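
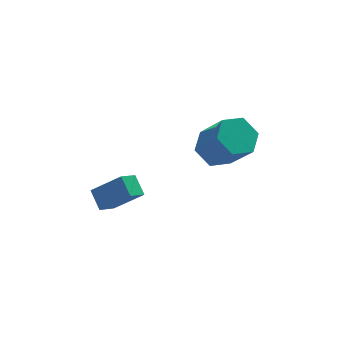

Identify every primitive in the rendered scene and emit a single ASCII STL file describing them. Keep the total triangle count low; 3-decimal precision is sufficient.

solid 
facet normal -0.241 0.530 -0.813
outer loop
vertex 3.837 -3.254 0.148
vertex 2.929 -3.3 0.387
vertex 3.46 -2.588 0.694
endloop
endfacet
facet normal 0.884 0.466 0.042
outer loop
vertex 3.837 -3.254 0.148
vertex 3.46 -2.588 0.694
vertex 4.319 -4.313 1.774
endloop
endfacet
facet normal 0.884 0.466 0.042
outer loop
vertex 4.319 -4.313 1.774
vertex 3.46 -2.588 0.694
vertex 3.942 -3.647 2.32
endloop
endfacet
facet normal 0.241 -0.530 0.813
outer loop
vertex 4.319 -4.313 1.774
vertex 3.942 -3.647 2.32
vertex 3.411 -4.36 2.013
endloop
endfacet
facet normal -0.240 0.530 -0.813
outer loop
vertex 3.46 -2.588 0.694
vertex 2.929 -3.3 0.387
vertex 2.552 -2.634 0.932
endloop
endfacet
facet normal 0.094 0.847 0.524
outer loop
vertex 3.46 -2.588 0.694
vertex 2.552 -2.634 0.932
vertex 3.942 -3.647 2.32
endloop
endfacet
facet normal 0.094 0.847 0.524
outer loop
vertex 3.942 -3.647 2.32
vertex 2.552 -2.634 0.932
vertex 3.034 -3.694 2.559
endloop
endfacet
facet normal 0.241 -0.530 0.813
outer loop
vertex 3.942 -3.647 2.32
vertex 3.034 -3.694 2.559
vertex 3.411 -4.36 2.013
endloop
endfacet
facet normal -0.242 0.529 -0.814
outer loop
vertex 2.552 -2.634 0.932
vertex 2.929 -3.3 0.387
vertex 2.021 -3.347 0.626
endloop
endfacet
facet normal -0.789 0.381 0.482
outer loop
vertex 2.552 -2.634 0.932
vertex 2.021 -3.347 0.626
vertex 3.034 -3.694 2.559
endloop
endfacet
facet normal -0.789 0.381 0.482
outer loop
vertex 3.034 -3.694 2.559
vertex 2.021 -3.347 0.626
vertex 2.503 -4.406 2.252
endloop
endfacet
facet normal 0.241 -0.530 0.813
outer loop
vertex 3.034 -3.694 2.559
vertex 2.503 -4.406 2.252
vertex 3.411 -4.36 2.013
endloop
endfacet
facet normal -0.241 0.530 -0.813
outer loop
vertex 2.021 -3.347 0.626
vertex 2.929 -3.3 0.387
vertex 2.398 -4.013 0.08
endloop
endfacet
facet normal -0.884 -0.466 -0.042
outer loop
vertex 2.021 -3.347 0.626
vertex 2.398 -4.013 0.08
vertex 2.503 -4.406 2.252
endloop
endfacet
facet normal -0.884 -0.466 -0.042
outer loop
vertex 2.503 -4.406 2.252
vertex 2.398 -4.013 0.08
vertex 2.88 -5.072 1.706
endloop
endfacet
facet normal 0.241 -0.530 0.813
outer loop
vertex 2.503 -4.406 2.252
vertex 2.88 -5.072 1.706
vertex 3.411 -4.36 2.013
endloop
endfacet
facet normal -0.241 0.530 -0.813
outer loop
vertex 2.398 -4.013 0.08
vertex 2.929 -3.3 0.387
vertex 3.306 -3.966 -0.159
endloop
endfacet
facet normal -0.094 -0.847 -0.524
outer loop
vertex 2.398 -4.013 0.08
vertex 3.306 -3.966 -0.159
vertex 2.88 -5.072 1.706
endloop
endfacet
facet normal -0.094 -0.847 -0.524
outer loop
vertex 2.88 -5.072 1.706
vertex 3.306 -3.966 -0.159
vertex 3.788 -5.026 1.468
endloop
endfacet
facet normal 0.240 -0.530 0.813
outer loop
vertex 2.88 -5.072 1.706
vertex 3.788 -5.026 1.468
vertex 3.411 -4.36 2.013
endloop
endfacet
facet normal -0.241 0.530 -0.813
outer loop
vertex 3.306 -3.966 -0.159
vertex 2.929 -3.3 0.387
vertex 3.837 -3.254 0.148
endloop
endfacet
facet normal 0.789 -0.381 -0.482
outer loop
vertex 3.306 -3.966 -0.159
vertex 3.837 -3.254 0.148
vertex 3.788 -5.026 1.468
endloop
endfacet
facet normal 0.789 -0.381 -0.482
outer loop
vertex 3.788 -5.026 1.468
vertex 3.837 -3.254 0.148
vertex 4.319 -4.313 1.774
endloop
endfacet
facet normal 0.242 -0.529 0.814
outer loop
vertex 3.788 -5.026 1.468
vertex 4.319 -4.313 1.774
vertex 3.411 -4.36 2.013
endloop
endfacet
facet normal -0.715 0.311 -0.626
outer loop
vertex -2.194 -3.857 -1.169
vertex -2.252 -3.018 -0.686
vertex -1.456 -3.441 -1.805
endloop
endfacet
facet normal 0.060 -0.866 -0.497
outer loop
vertex -0.348 -3.922 -0.834
vertex -2.194 -3.857 -1.169
vertex -1.456 -3.441 -1.805
endloop
endfacet
facet normal -0.715 0.311 -0.626
outer loop
vertex -1.456 -3.441 -1.805
vertex -2.252 -3.018 -0.686
vertex -1.514 -2.601 -1.322
endloop
endfacet
facet normal 0.697 0.393 -0.600
outer loop
vertex -1.514 -2.601 -1.322
vertex -0.348 -3.922 -0.834
vertex -1.456 -3.441 -1.805
endloop
endfacet
facet normal -0.697 -0.394 0.600
outer loop
vertex -2.194 -3.857 -1.169
vertex -1.144 -3.499 0.285
vertex -2.252 -3.018 -0.686
endloop
endfacet
facet normal 0.060 -0.865 -0.498
outer loop
vertex -1.086 -4.339 -0.198
vertex -2.194 -3.857 -1.169
vertex -0.348 -3.922 -0.834
endloop
endfacet
facet normal -0.697 -0.393 0.600
outer loop
vertex -1.086 -4.339 -0.198
vertex -1.144 -3.499 0.285
vertex -2.194 -3.857 -1.169
endloop
endfacet
facet normal -0.060 0.865 0.497
outer loop
vertex -2.252 -3.018 -0.686
vertex -1.144 -3.499 0.285
vertex -1.514 -2.601 -1.322
endloop
endfacet
facet normal 0.697 0.393 -0.600
outer loop
vertex -0.406 -3.083 -0.351
vertex -0.348 -3.922 -0.834
vertex -1.514 -2.601 -1.322
endloop
endfacet
facet normal -0.059 0.866 0.497
outer loop
vertex -1.514 -2.601 -1.322
vertex -1.144 -3.499 0.285
vertex -0.406 -3.083 -0.351
endloop
endfacet
facet normal 0.715 -0.311 0.626
outer loop
vertex -0.406 -3.083 -0.351
vertex -1.086 -4.339 -0.198
vertex -0.348 -3.922 -0.834
endloop
endfacet
facet normal 0.715 -0.311 0.626
outer loop
vertex -1.144 -3.499 0.285
vertex -1.086 -4.339 -0.198
vertex -0.406 -3.083 -0.351
endloop
endfacet

endsolid


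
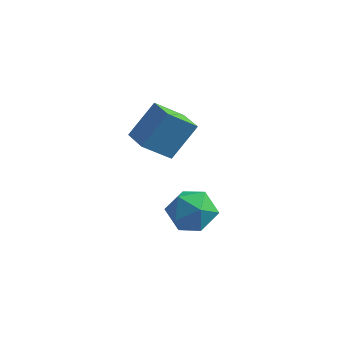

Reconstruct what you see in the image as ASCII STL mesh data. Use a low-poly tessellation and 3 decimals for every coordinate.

solid 
facet normal -0.853 0.055 0.519
outer loop
vertex -2.164 0.202 -3.641
vertex -2.444 -0.557 -4.021
vertex -1.981 -0.584 -3.257
endloop
endfacet
facet normal -0.316 0.356 0.879
outer loop
vertex -2.164 0.202 -3.641
vertex -1.981 -0.584 -3.257
vertex -1.355 0.054 -3.29
endloop
endfacet
facet normal -0.045 0.879 0.475
outer loop
vertex -2.164 0.202 -3.641
vertex -1.355 0.054 -3.29
vertex -1.431 0.474 -4.075
endloop
endfacet
facet normal -0.414 0.900 -0.135
outer loop
vertex -2.164 0.202 -3.641
vertex -1.431 0.474 -4.075
vertex -2.104 0.097 -4.527
endloop
endfacet
facet normal -0.914 0.391 -0.108
outer loop
vertex -2.164 0.202 -3.641
vertex -2.104 0.097 -4.527
vertex -2.444 -0.557 -4.021
endloop
endfacet
facet normal 0.191 -0.137 0.972
outer loop
vertex -1.355 0.054 -3.29
vertex -1.981 -0.584 -3.257
vertex -1.136 -0.797 -3.453
endloop
endfacet
facet normal -0.678 -0.624 0.389
outer loop
vertex -1.981 -0.584 -3.257
vertex -2.444 -0.557 -4.021
vertex -1.809 -1.174 -3.905
endloop
endfacet
facet normal -0.776 -0.080 -0.625
outer loop
vertex -2.444 -0.557 -4.021
vertex -2.104 0.097 -4.527
vertex -1.885 -0.754 -4.69
endloop
endfacet
facet normal 0.032 0.743 -0.668
outer loop
vertex -2.104 0.097 -4.527
vertex -1.431 0.474 -4.075
vertex -1.259 -0.116 -4.723
endloop
endfacet
facet normal 0.630 0.708 0.318
outer loop
vertex -1.431 0.474 -4.075
vertex -1.355 0.054 -3.29
vertex -0.796 -0.143 -3.959
endloop
endfacet
facet normal 0.414 -0.900 0.135
outer loop
vertex -1.076 -0.902 -4.339
vertex -1.136 -0.797 -3.453
vertex -1.809 -1.174 -3.905
endloop
endfacet
facet normal 0.045 -0.879 -0.475
outer loop
vertex -1.076 -0.902 -4.339
vertex -1.809 -1.174 -3.905
vertex -1.885 -0.754 -4.69
endloop
endfacet
facet normal 0.316 -0.356 -0.879
outer loop
vertex -1.076 -0.902 -4.339
vertex -1.885 -0.754 -4.69
vertex -1.259 -0.116 -4.723
endloop
endfacet
facet normal 0.853 -0.055 -0.519
outer loop
vertex -1.076 -0.902 -4.339
vertex -1.259 -0.116 -4.723
vertex -0.796 -0.143 -3.959
endloop
endfacet
facet normal 0.914 -0.391 0.108
outer loop
vertex -1.076 -0.902 -4.339
vertex -0.796 -0.143 -3.959
vertex -1.136 -0.797 -3.453
endloop
endfacet
facet normal -0.032 -0.743 0.668
outer loop
vertex -1.809 -1.174 -3.905
vertex -1.136 -0.797 -3.453
vertex -1.981 -0.584 -3.257
endloop
endfacet
facet normal -0.630 -0.708 -0.318
outer loop
vertex -1.885 -0.754 -4.69
vertex -1.809 -1.174 -3.905
vertex -2.444 -0.557 -4.021
endloop
endfacet
facet normal -0.191 0.137 -0.972
outer loop
vertex -1.259 -0.116 -4.723
vertex -1.885 -0.754 -4.69
vertex -2.104 0.097 -4.527
endloop
endfacet
facet normal 0.678 0.624 -0.389
outer loop
vertex -0.796 -0.143 -3.959
vertex -1.259 -0.116 -4.723
vertex -1.431 0.474 -4.075
endloop
endfacet
facet normal 0.776 0.080 0.625
outer loop
vertex -1.136 -0.797 -3.453
vertex -0.796 -0.143 -3.959
vertex -1.355 0.054 -3.29
endloop
endfacet
facet normal -0.353 -0.549 -0.758
outer loop
vertex -2.862 -1.28 -0.709
vertex -3.598 -0.643 -0.828
vertex -2.17 -0.627 -1.504
endloop
endfacet
facet normal 0.751 -0.649 0.120
outer loop
vertex -1.662 0.163 -0.412
vertex -2.862 -1.28 -0.709
vertex -2.17 -0.627 -1.504
endloop
endfacet
facet normal -0.353 -0.549 -0.758
outer loop
vertex -2.17 -0.627 -1.504
vertex -3.598 -0.643 -0.828
vertex -2.905 0.009 -1.623
endloop
endfacet
facet normal 0.559 0.526 -0.641
outer loop
vertex -2.905 0.009 -1.623
vertex -1.662 0.163 -0.412
vertex -2.17 -0.627 -1.504
endloop
endfacet
facet normal -0.559 -0.526 0.641
outer loop
vertex -2.862 -1.28 -0.709
vertex -3.09 0.147 0.264
vertex -3.598 -0.643 -0.828
endloop
endfacet
facet normal 0.751 -0.649 0.122
outer loop
vertex -2.355 -0.489 0.383
vertex -2.862 -1.28 -0.709
vertex -1.662 0.163 -0.412
endloop
endfacet
facet normal -0.559 -0.526 0.641
outer loop
vertex -2.355 -0.489 0.383
vertex -3.09 0.147 0.264
vertex -2.862 -1.28 -0.709
endloop
endfacet
facet normal -0.750 0.650 -0.121
outer loop
vertex -3.598 -0.643 -0.828
vertex -3.09 0.147 0.264
vertex -2.905 0.009 -1.623
endloop
endfacet
facet normal 0.559 0.526 -0.641
outer loop
vertex -2.398 0.8 -0.531
vertex -1.662 0.163 -0.412
vertex -2.905 0.009 -1.623
endloop
endfacet
facet normal -0.751 0.649 -0.121
outer loop
vertex -2.905 0.009 -1.623
vertex -3.09 0.147 0.264
vertex -2.398 0.8 -0.531
endloop
endfacet
facet normal 0.353 0.549 0.758
outer loop
vertex -2.398 0.8 -0.531
vertex -2.355 -0.489 0.383
vertex -1.662 0.163 -0.412
endloop
endfacet
facet normal 0.352 0.549 0.758
outer loop
vertex -3.09 0.147 0.264
vertex -2.355 -0.489 0.383
vertex -2.398 0.8 -0.531
endloop
endfacet

endsolid


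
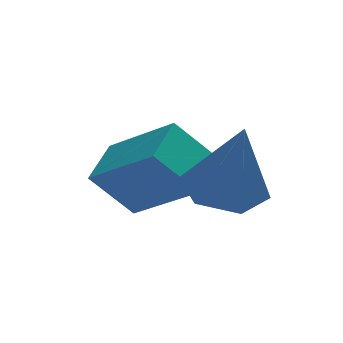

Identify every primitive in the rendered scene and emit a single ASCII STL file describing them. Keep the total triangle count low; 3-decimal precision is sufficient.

solid 
facet normal -0.556 0.554 -0.619
outer loop
vertex -4.227 -1.888 1.819
vertex -3.728 -1.126 2.053
vertex -3.51 -2.101 0.985
endloop
endfacet
facet normal -0.530 -0.811 -0.248
outer loop
vertex -2.592 -3.014 2.007
vertex -4.227 -1.888 1.819
vertex -3.51 -2.101 0.985
endloop
endfacet
facet normal -0.557 0.554 -0.619
outer loop
vertex -3.51 -2.101 0.985
vertex -3.728 -1.126 2.053
vertex -3.012 -1.339 1.219
endloop
endfacet
facet normal 0.640 -0.190 -0.744
outer loop
vertex -3.012 -1.339 1.219
vertex -2.592 -3.014 2.007
vertex -3.51 -2.101 0.985
endloop
endfacet
facet normal -0.640 0.190 0.745
outer loop
vertex -4.227 -1.888 1.819
vertex -2.81 -2.039 3.075
vertex -3.728 -1.126 2.053
endloop
endfacet
facet normal -0.530 -0.811 -0.248
outer loop
vertex -3.308 -2.801 2.841
vertex -4.227 -1.888 1.819
vertex -2.592 -3.014 2.007
endloop
endfacet
facet normal -0.640 0.190 0.745
outer loop
vertex -3.308 -2.801 2.841
vertex -2.81 -2.039 3.075
vertex -4.227 -1.888 1.819
endloop
endfacet
facet normal 0.530 0.811 0.248
outer loop
vertex -3.728 -1.126 2.053
vertex -2.81 -2.039 3.075
vertex -3.012 -1.339 1.219
endloop
endfacet
facet normal 0.640 -0.190 -0.745
outer loop
vertex -2.093 -2.252 2.241
vertex -2.592 -3.014 2.007
vertex -3.012 -1.339 1.219
endloop
endfacet
facet normal 0.530 0.811 0.248
outer loop
vertex -3.012 -1.339 1.219
vertex -2.81 -2.039 3.075
vertex -2.093 -2.252 2.241
endloop
endfacet
facet normal 0.556 -0.554 0.619
outer loop
vertex -2.093 -2.252 2.241
vertex -3.308 -2.801 2.841
vertex -2.592 -3.014 2.007
endloop
endfacet
facet normal 0.556 -0.554 0.620
outer loop
vertex -2.81 -2.039 3.075
vertex -3.308 -2.801 2.841
vertex -2.093 -2.252 2.241
endloop
endfacet
facet normal -0.167 0.145 -0.975
outer loop
vertex -1.517 -3.382 1.97
vertex -2.208 -3.109 2.129
vertex -1.612 -2.639 2.097
endloop
endfacet
facet normal 0.965 0.081 0.250
outer loop
vertex -1.517 -3.382 1.97
vertex -1.612 -2.639 2.097
vertex -1.952 -3.331 3.631
endloop
endfacet
facet normal -0.166 0.144 -0.976
outer loop
vertex -1.612 -2.639 2.097
vertex -2.208 -3.109 2.129
vertex -2.303 -2.365 2.255
endloop
endfacet
facet normal 0.416 0.791 0.449
outer loop
vertex -1.612 -2.639 2.097
vertex -2.303 -2.365 2.255
vertex -1.952 -3.331 3.631
endloop
endfacet
facet normal -0.166 0.144 -0.976
outer loop
vertex -2.303 -2.365 2.255
vertex -2.208 -3.109 2.129
vertex -2.899 -2.835 2.287
endloop
endfacet
facet normal -0.484 0.653 0.582
outer loop
vertex -2.303 -2.365 2.255
vertex -2.899 -2.835 2.287
vertex -1.952 -3.331 3.631
endloop
endfacet
facet normal -0.166 0.144 -0.976
outer loop
vertex -2.899 -2.835 2.287
vertex -2.208 -3.109 2.129
vertex -2.805 -3.579 2.161
endloop
endfacet
facet normal -0.834 -0.193 0.517
outer loop
vertex -2.899 -2.835 2.287
vertex -2.805 -3.579 2.161
vertex -1.952 -3.331 3.631
endloop
endfacet
facet normal -0.166 0.144 -0.975
outer loop
vertex -2.805 -3.579 2.161
vertex -2.208 -3.109 2.129
vertex -2.114 -3.852 2.003
endloop
endfacet
facet normal -0.285 -0.904 0.318
outer loop
vertex -2.805 -3.579 2.161
vertex -2.114 -3.852 2.003
vertex -1.952 -3.331 3.631
endloop
endfacet
facet normal -0.167 0.144 -0.975
outer loop
vertex -2.114 -3.852 2.003
vertex -2.208 -3.109 2.129
vertex -1.517 -3.382 1.97
endloop
endfacet
facet normal 0.614 -0.767 0.184
outer loop
vertex -2.114 -3.852 2.003
vertex -1.517 -3.382 1.97
vertex -1.952 -3.331 3.631
endloop
endfacet

endsolid


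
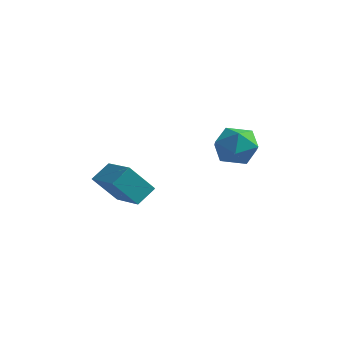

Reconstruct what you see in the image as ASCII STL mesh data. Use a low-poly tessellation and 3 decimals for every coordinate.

solid 
facet normal -0.856 0.449 -0.257
outer loop
vertex -3.596 -3.281 0.632
vertex -3.313 -2.345 1.326
vertex -2.767 -2.5 -0.761
endloop
endfacet
facet normal -0.236 -0.781 -0.578
outer loop
vertex -0.987 -3.435 -0.226
vertex -3.596 -3.281 0.632
vertex -2.767 -2.5 -0.761
endloop
endfacet
facet normal -0.855 0.450 -0.257
outer loop
vertex -2.767 -2.5 -0.761
vertex -3.313 -2.345 1.326
vertex -2.483 -1.563 -0.067
endloop
endfacet
facet normal 0.461 0.434 -0.774
outer loop
vertex -2.483 -1.563 -0.067
vertex -0.987 -3.435 -0.226
vertex -2.767 -2.5 -0.761
endloop
endfacet
facet normal -0.461 -0.434 0.774
outer loop
vertex -3.596 -3.281 0.632
vertex -1.533 -3.28 1.861
vertex -3.313 -2.345 1.326
endloop
endfacet
facet normal -0.236 -0.780 -0.579
outer loop
vertex -1.817 -4.217 1.167
vertex -3.596 -3.281 0.632
vertex -0.987 -3.435 -0.226
endloop
endfacet
facet normal -0.461 -0.434 0.774
outer loop
vertex -1.817 -4.217 1.167
vertex -1.533 -3.28 1.861
vertex -3.596 -3.281 0.632
endloop
endfacet
facet normal 0.236 0.781 0.579
outer loop
vertex -3.313 -2.345 1.326
vertex -1.533 -3.28 1.861
vertex -2.483 -1.563 -0.067
endloop
endfacet
facet normal 0.461 0.434 -0.774
outer loop
vertex -0.704 -2.499 0.468
vertex -0.987 -3.435 -0.226
vertex -2.483 -1.563 -0.067
endloop
endfacet
facet normal 0.237 0.781 0.579
outer loop
vertex -2.483 -1.563 -0.067
vertex -1.533 -3.28 1.861
vertex -0.704 -2.499 0.468
endloop
endfacet
facet normal 0.855 -0.449 0.257
outer loop
vertex -0.704 -2.499 0.468
vertex -1.817 -4.217 1.167
vertex -0.987 -3.435 -0.226
endloop
endfacet
facet normal 0.855 -0.450 0.257
outer loop
vertex -1.533 -3.28 1.861
vertex -1.817 -4.217 1.167
vertex -0.704 -2.499 0.468
endloop
endfacet
facet normal -0.866 0.428 0.259
outer loop
vertex -0.603 2.319 1.433
vertex -0.145 2.572 2.547
vertex -0.018 3.383 1.63
endloop
endfacet
facet normal -0.748 0.494 -0.443
outer loop
vertex -0.603 2.319 1.433
vertex -0.018 3.383 1.63
vertex 0.182 2.754 0.592
endloop
endfacet
facet normal -0.678 -0.162 -0.717
outer loop
vertex -0.603 2.319 1.433
vertex 0.182 2.754 0.592
vertex 0.178 1.555 0.866
endloop
endfacet
facet normal -0.752 -0.632 -0.184
outer loop
vertex -0.603 2.319 1.433
vertex 0.178 1.555 0.866
vertex -0.024 1.443 2.075
endloop
endfacet
facet normal -0.868 -0.268 0.418
outer loop
vertex -0.603 2.319 1.433
vertex -0.024 1.443 2.075
vertex -0.145 2.572 2.547
endloop
endfacet
facet normal -0.130 0.837 -0.532
outer loop
vertex 0.182 2.754 0.592
vertex -0.018 3.383 1.63
vertex 1.124 3.277 1.185
endloop
endfacet
facet normal -0.320 0.731 0.602
outer loop
vertex -0.018 3.383 1.63
vertex -0.145 2.572 2.547
vertex 0.922 3.165 2.394
endloop
endfacet
facet normal -0.323 -0.394 0.860
outer loop
vertex -0.145 2.572 2.547
vertex -0.024 1.443 2.075
vertex 0.918 1.966 2.668
endloop
endfacet
facet normal -0.136 -0.984 -0.114
outer loop
vertex -0.024 1.443 2.075
vertex 0.178 1.555 0.866
vertex 1.118 1.337 1.63
endloop
endfacet
facet normal -0.016 -0.223 -0.975
outer loop
vertex 0.178 1.555 0.866
vertex 0.182 2.754 0.592
vertex 1.245 2.148 0.713
endloop
endfacet
facet normal 0.752 0.632 0.184
outer loop
vertex 1.703 2.401 1.827
vertex 1.124 3.277 1.185
vertex 0.922 3.165 2.394
endloop
endfacet
facet normal 0.678 0.162 0.717
outer loop
vertex 1.703 2.401 1.827
vertex 0.922 3.165 2.394
vertex 0.918 1.966 2.668
endloop
endfacet
facet normal 0.748 -0.494 0.443
outer loop
vertex 1.703 2.401 1.827
vertex 0.918 1.966 2.668
vertex 1.118 1.337 1.63
endloop
endfacet
facet normal 0.866 -0.428 -0.259
outer loop
vertex 1.703 2.401 1.827
vertex 1.118 1.337 1.63
vertex 1.245 2.148 0.713
endloop
endfacet
facet normal 0.868 0.268 -0.418
outer loop
vertex 1.703 2.401 1.827
vertex 1.245 2.148 0.713
vertex 1.124 3.277 1.185
endloop
endfacet
facet normal 0.136 0.984 0.114
outer loop
vertex 0.922 3.165 2.394
vertex 1.124 3.277 1.185
vertex -0.018 3.383 1.63
endloop
endfacet
facet normal 0.016 0.223 0.975
outer loop
vertex 0.918 1.966 2.668
vertex 0.922 3.165 2.394
vertex -0.145 2.572 2.547
endloop
endfacet
facet normal 0.130 -0.837 0.532
outer loop
vertex 1.118 1.337 1.63
vertex 0.918 1.966 2.668
vertex -0.024 1.443 2.075
endloop
endfacet
facet normal 0.320 -0.731 -0.602
outer loop
vertex 1.245 2.148 0.713
vertex 1.118 1.337 1.63
vertex 0.178 1.555 0.866
endloop
endfacet
facet normal 0.323 0.394 -0.860
outer loop
vertex 1.124 3.277 1.185
vertex 1.245 2.148 0.713
vertex 0.182 2.754 0.592
endloop
endfacet

endsolid


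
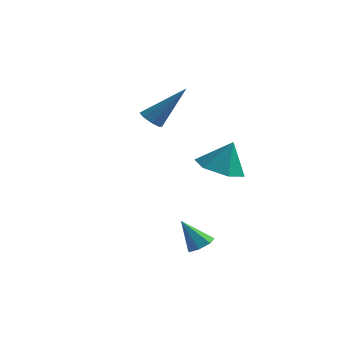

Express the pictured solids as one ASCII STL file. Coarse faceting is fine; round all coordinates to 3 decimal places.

solid 
facet normal -0.308 -0.204 -0.929
outer loop
vertex -0.511 0.2 1.048
vertex -1.202 0.92 1.119
vertex -0.29 1.135 0.77
endloop
endfacet
facet normal 0.947 -0.138 0.289
outer loop
vertex -0.511 0.2 1.048
vertex -0.29 1.135 0.77
vertex -0.778 1.2 2.401
endloop
endfacet
facet normal -0.308 -0.204 -0.929
outer loop
vertex -0.29 1.135 0.77
vertex -1.202 0.92 1.119
vertex -0.98 1.854 0.841
endloop
endfacet
facet normal 0.718 0.670 0.188
outer loop
vertex -0.29 1.135 0.77
vertex -0.98 1.854 0.841
vertex -0.778 1.2 2.401
endloop
endfacet
facet normal -0.307 -0.204 -0.930
outer loop
vertex -0.98 1.854 0.841
vertex -1.202 0.92 1.119
vertex -1.893 1.639 1.19
endloop
endfacet
facet normal -0.066 0.917 0.393
outer loop
vertex -0.98 1.854 0.841
vertex -1.893 1.639 1.19
vertex -0.778 1.2 2.401
endloop
endfacet
facet normal -0.307 -0.203 -0.930
outer loop
vertex -1.893 1.639 1.19
vertex -1.202 0.92 1.119
vertex -2.114 0.705 1.467
endloop
endfacet
facet normal -0.620 0.354 0.700
outer loop
vertex -1.893 1.639 1.19
vertex -2.114 0.705 1.467
vertex -0.778 1.2 2.401
endloop
endfacet
facet normal -0.307 -0.203 -0.930
outer loop
vertex -2.114 0.705 1.467
vertex -1.202 0.92 1.119
vertex -1.424 -0.015 1.396
endloop
endfacet
facet normal -0.391 -0.454 0.800
outer loop
vertex -2.114 0.705 1.467
vertex -1.424 -0.015 1.396
vertex -0.778 1.2 2.401
endloop
endfacet
facet normal -0.307 -0.203 -0.930
outer loop
vertex -1.424 -0.015 1.396
vertex -1.202 0.92 1.119
vertex -0.511 0.2 1.048
endloop
endfacet
facet normal 0.392 -0.701 0.596
outer loop
vertex -1.424 -0.015 1.396
vertex -0.511 0.2 1.048
vertex -0.778 1.2 2.401
endloop
endfacet
facet normal -0.553 -0.342 -0.760
outer loop
vertex -4.007 0.918 2.976
vertex -4.285 1.392 2.965
vertex -3.831 1.202 2.72
endloop
endfacet
facet normal 0.832 -0.553 -0.041
outer loop
vertex -4.007 0.918 2.976
vertex -3.831 1.202 2.72
vertex -3.155 2.088 4.515
endloop
endfacet
facet normal -0.553 -0.341 -0.760
outer loop
vertex -3.831 1.202 2.72
vertex -4.285 1.392 2.965
vertex -3.921 1.597 2.608
endloop
endfacet
facet normal 0.915 0.097 -0.392
outer loop
vertex -3.831 1.202 2.72
vertex -3.921 1.597 2.608
vertex -3.155 2.088 4.515
endloop
endfacet
facet normal -0.554 -0.341 -0.760
outer loop
vertex -3.921 1.597 2.608
vertex -4.285 1.392 2.965
vertex -4.224 1.873 2.705
endloop
endfacet
facet normal 0.541 0.736 -0.407
outer loop
vertex -3.921 1.597 2.608
vertex -4.224 1.873 2.705
vertex -3.155 2.088 4.515
endloop
endfacet
facet normal -0.554 -0.340 -0.760
outer loop
vertex -4.224 1.873 2.705
vertex -4.285 1.392 2.965
vertex -4.563 1.867 2.955
endloop
endfacet
facet normal -0.073 0.995 -0.075
outer loop
vertex -4.224 1.873 2.705
vertex -4.563 1.867 2.955
vertex -3.155 2.088 4.515
endloop
endfacet
facet normal -0.554 -0.340 -0.760
outer loop
vertex -4.563 1.867 2.955
vertex -4.285 1.392 2.965
vertex -4.739 1.582 3.211
endloop
endfacet
facet normal -0.565 0.716 0.409
outer loop
vertex -4.563 1.867 2.955
vertex -4.739 1.582 3.211
vertex -3.155 2.088 4.515
endloop
endfacet
facet normal -0.554 -0.342 -0.759
outer loop
vertex -4.739 1.582 3.211
vertex -4.285 1.392 2.965
vertex -4.649 1.187 3.323
endloop
endfacet
facet normal -0.647 0.068 0.759
outer loop
vertex -4.739 1.582 3.211
vertex -4.649 1.187 3.323
vertex -3.155 2.088 4.515
endloop
endfacet
facet normal -0.554 -0.342 -0.759
outer loop
vertex -4.649 1.187 3.323
vertex -4.285 1.392 2.965
vertex -4.346 0.911 3.226
endloop
endfacet
facet normal -0.273 -0.572 0.774
outer loop
vertex -4.649 1.187 3.323
vertex -4.346 0.911 3.226
vertex -3.155 2.088 4.515
endloop
endfacet
facet normal -0.553 -0.342 -0.760
outer loop
vertex -4.346 0.911 3.226
vertex -4.285 1.392 2.965
vertex -4.007 0.918 2.976
endloop
endfacet
facet normal 0.342 -0.830 0.441
outer loop
vertex -4.346 0.911 3.226
vertex -4.007 0.918 2.976
vertex -3.155 2.088 4.515
endloop
endfacet
facet normal 0.509 0.149 -0.848
outer loop
vertex 0.298 -2.918 -1.001
vertex -0.166 -2.722 -1.245
vertex 0.224 -2.439 -0.961
endloop
endfacet
facet normal 0.607 0.028 0.794
outer loop
vertex 0.298 -2.918 -1.001
vertex 0.224 -2.439 -0.961
vertex -0.834 -2.918 -0.135
endloop
endfacet
facet normal 0.509 0.149 -0.848
outer loop
vertex 0.224 -2.439 -0.961
vertex -0.166 -2.722 -1.245
vertex -0.143 -2.174 -1.135
endloop
endfacet
facet normal 0.199 0.715 0.670
outer loop
vertex 0.224 -2.439 -0.961
vertex -0.143 -2.174 -1.135
vertex -0.834 -2.918 -0.135
endloop
endfacet
facet normal 0.509 0.149 -0.848
outer loop
vertex -0.143 -2.174 -1.135
vertex -0.166 -2.722 -1.245
vertex -0.528 -2.321 -1.392
endloop
endfacet
facet normal -0.496 0.825 0.271
outer loop
vertex -0.143 -2.174 -1.135
vertex -0.528 -2.321 -1.392
vertex -0.834 -2.918 -0.135
endloop
endfacet
facet normal 0.509 0.149 -0.848
outer loop
vertex -0.528 -2.321 -1.392
vertex -0.166 -2.722 -1.245
vertex -0.641 -2.771 -1.539
endloop
endfacet
facet normal -0.956 0.274 -0.103
outer loop
vertex -0.528 -2.321 -1.392
vertex -0.641 -2.771 -1.539
vertex -0.834 -2.918 -0.135
endloop
endfacet
facet normal 0.509 0.148 -0.848
outer loop
vertex -0.641 -2.771 -1.539
vertex -0.166 -2.722 -1.245
vertex -0.396 -3.184 -1.464
endloop
endfacet
facet normal -0.834 -0.525 -0.170
outer loop
vertex -0.641 -2.771 -1.539
vertex -0.396 -3.184 -1.464
vertex -0.834 -2.918 -0.135
endloop
endfacet
facet normal 0.508 0.149 -0.848
outer loop
vertex -0.396 -3.184 -1.464
vertex -0.166 -2.722 -1.245
vertex 0.022 -3.249 -1.225
endloop
endfacet
facet normal -0.220 -0.968 0.121
outer loop
vertex -0.396 -3.184 -1.464
vertex 0.022 -3.249 -1.225
vertex -0.834 -2.918 -0.135
endloop
endfacet
facet normal 0.509 0.149 -0.848
outer loop
vertex 0.022 -3.249 -1.225
vertex -0.166 -2.722 -1.245
vertex 0.298 -2.918 -1.001
endloop
endfacet
facet normal 0.420 -0.722 0.549
outer loop
vertex 0.022 -3.249 -1.225
vertex 0.298 -2.918 -1.001
vertex -0.834 -2.918 -0.135
endloop
endfacet

endsolid


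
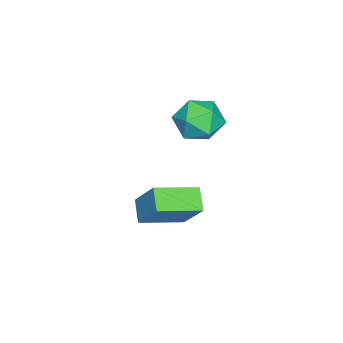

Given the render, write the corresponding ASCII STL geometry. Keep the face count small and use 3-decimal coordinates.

solid 
facet normal -0.655 0.716 -0.244
outer loop
vertex -1.839 3.049 -3.541
vertex -1.272 4.066 -2.077
vertex -1.098 3.518 -4.154
endloop
endfacet
facet normal -0.303 -0.544 -0.783
outer loop
vertex 0.112 2.194 -3.703
vertex -1.839 3.049 -3.541
vertex -1.098 3.518 -4.154
endloop
endfacet
facet normal -0.655 0.716 -0.244
outer loop
vertex -1.098 3.518 -4.154
vertex -1.272 4.066 -2.077
vertex -0.531 4.535 -2.69
endloop
endfacet
facet normal 0.693 0.438 -0.573
outer loop
vertex -0.531 4.535 -2.69
vertex 0.112 2.194 -3.703
vertex -1.098 3.518 -4.154
endloop
endfacet
facet normal -0.693 -0.438 0.573
outer loop
vertex -1.839 3.049 -3.541
vertex -0.062 2.742 -1.626
vertex -1.272 4.066 -2.077
endloop
endfacet
facet normal -0.303 -0.544 -0.783
outer loop
vertex -0.629 1.725 -3.09
vertex -1.839 3.049 -3.541
vertex 0.112 2.194 -3.703
endloop
endfacet
facet normal -0.693 -0.438 0.573
outer loop
vertex -0.629 1.725 -3.09
vertex -0.062 2.742 -1.626
vertex -1.839 3.049 -3.541
endloop
endfacet
facet normal 0.303 0.544 0.783
outer loop
vertex -1.272 4.066 -2.077
vertex -0.062 2.742 -1.626
vertex -0.531 4.535 -2.69
endloop
endfacet
facet normal 0.693 0.438 -0.573
outer loop
vertex 0.679 3.211 -2.239
vertex 0.112 2.194 -3.703
vertex -0.531 4.535 -2.69
endloop
endfacet
facet normal 0.303 0.544 0.783
outer loop
vertex -0.531 4.535 -2.69
vertex -0.062 2.742 -1.626
vertex 0.679 3.211 -2.239
endloop
endfacet
facet normal 0.655 -0.716 0.244
outer loop
vertex 0.679 3.211 -2.239
vertex -0.629 1.725 -3.09
vertex 0.112 2.194 -3.703
endloop
endfacet
facet normal 0.655 -0.716 0.244
outer loop
vertex -0.062 2.742 -1.626
vertex -0.629 1.725 -3.09
vertex 0.679 3.211 -2.239
endloop
endfacet
facet normal 0.409 0.021 0.912
outer loop
vertex -1.867 4.297 1.898
vertex -2.1 3.269 2.026
vertex -1.169 3.554 1.602
endloop
endfacet
facet normal 0.727 0.491 0.480
outer loop
vertex -1.867 4.297 1.898
vertex -1.169 3.554 1.602
vertex -1.335 4.402 0.985
endloop
endfacet
facet normal 0.229 0.943 0.242
outer loop
vertex -1.867 4.297 1.898
vertex -1.335 4.402 0.985
vertex -2.368 4.642 1.028
endloop
endfacet
facet normal -0.397 0.751 0.527
outer loop
vertex -1.867 4.297 1.898
vertex -2.368 4.642 1.028
vertex -2.841 3.941 1.671
endloop
endfacet
facet normal -0.286 0.182 0.941
outer loop
vertex -1.867 4.297 1.898
vertex -2.841 3.941 1.671
vertex -2.1 3.269 2.026
endloop
endfacet
facet normal 0.988 0.135 -0.080
outer loop
vertex -1.335 4.402 0.985
vertex -1.169 3.554 1.602
vertex -1.239 3.439 0.549
endloop
endfacet
facet normal 0.474 -0.626 0.619
outer loop
vertex -1.169 3.554 1.602
vertex -2.1 3.269 2.026
vertex -1.712 2.738 1.192
endloop
endfacet
facet normal -0.651 -0.366 0.665
outer loop
vertex -2.1 3.269 2.026
vertex -2.841 3.941 1.671
vertex -2.745 2.978 1.235
endloop
endfacet
facet normal -0.831 0.556 -0.005
outer loop
vertex -2.841 3.941 1.671
vertex -2.368 4.642 1.028
vertex -2.911 3.826 0.618
endloop
endfacet
facet normal 0.182 0.866 -0.467
outer loop
vertex -2.368 4.642 1.028
vertex -1.335 4.402 0.985
vertex -1.98 4.111 0.194
endloop
endfacet
facet normal 0.397 -0.751 -0.527
outer loop
vertex -2.213 3.083 0.322
vertex -1.239 3.439 0.549
vertex -1.712 2.738 1.192
endloop
endfacet
facet normal -0.229 -0.943 -0.242
outer loop
vertex -2.213 3.083 0.322
vertex -1.712 2.738 1.192
vertex -2.745 2.978 1.235
endloop
endfacet
facet normal -0.727 -0.491 -0.480
outer loop
vertex -2.213 3.083 0.322
vertex -2.745 2.978 1.235
vertex -2.911 3.826 0.618
endloop
endfacet
facet normal -0.409 -0.021 -0.912
outer loop
vertex -2.213 3.083 0.322
vertex -2.911 3.826 0.618
vertex -1.98 4.111 0.194
endloop
endfacet
facet normal 0.286 -0.182 -0.941
outer loop
vertex -2.213 3.083 0.322
vertex -1.98 4.111 0.194
vertex -1.239 3.439 0.549
endloop
endfacet
facet normal 0.831 -0.556 0.005
outer loop
vertex -1.712 2.738 1.192
vertex -1.239 3.439 0.549
vertex -1.169 3.554 1.602
endloop
endfacet
facet normal -0.182 -0.866 0.467
outer loop
vertex -2.745 2.978 1.235
vertex -1.712 2.738 1.192
vertex -2.1 3.269 2.026
endloop
endfacet
facet normal -0.988 -0.135 0.080
outer loop
vertex -2.911 3.826 0.618
vertex -2.745 2.978 1.235
vertex -2.841 3.941 1.671
endloop
endfacet
facet normal -0.474 0.626 -0.619
outer loop
vertex -1.98 4.111 0.194
vertex -2.911 3.826 0.618
vertex -2.368 4.642 1.028
endloop
endfacet
facet normal 0.651 0.366 -0.665
outer loop
vertex -1.239 3.439 0.549
vertex -1.98 4.111 0.194
vertex -1.335 4.402 0.985
endloop
endfacet

endsolid


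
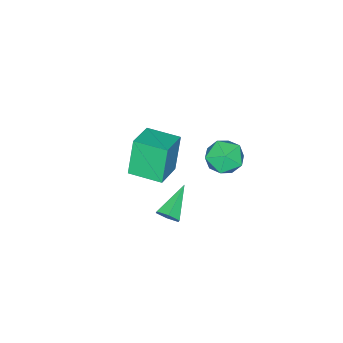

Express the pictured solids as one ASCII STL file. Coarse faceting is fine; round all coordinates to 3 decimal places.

solid 
facet normal 0.865 0.136 -0.484
outer loop
vertex 3.956 1.44 1.174
vertex 3.743 1.233 0.735
vertex 3.711 1.754 0.824
endloop
endfacet
facet normal -0.064 0.720 0.691
outer loop
vertex 3.956 1.44 1.174
vertex 3.711 1.754 0.824
vertex 2.437 1.027 1.465
endloop
endfacet
facet normal 0.865 0.136 -0.484
outer loop
vertex 3.711 1.754 0.824
vertex 3.743 1.233 0.735
vertex 3.498 1.547 0.385
endloop
endfacet
facet normal -0.540 0.832 -0.130
outer loop
vertex 3.711 1.754 0.824
vertex 3.498 1.547 0.385
vertex 2.437 1.027 1.465
endloop
endfacet
facet normal 0.865 0.136 -0.484
outer loop
vertex 3.498 1.547 0.385
vertex 3.743 1.233 0.735
vertex 3.53 1.026 0.296
endloop
endfacet
facet normal -0.729 0.072 -0.681
outer loop
vertex 3.498 1.547 0.385
vertex 3.53 1.026 0.296
vertex 2.437 1.027 1.465
endloop
endfacet
facet normal 0.865 0.135 -0.483
outer loop
vertex 3.53 1.026 0.296
vertex 3.743 1.233 0.735
vertex 3.775 0.711 0.646
endloop
endfacet
facet normal -0.440 -0.799 -0.411
outer loop
vertex 3.53 1.026 0.296
vertex 3.775 0.711 0.646
vertex 2.437 1.027 1.465
endloop
endfacet
facet normal 0.864 0.136 -0.485
outer loop
vertex 3.775 0.711 0.646
vertex 3.743 1.233 0.735
vertex 3.988 0.919 1.084
endloop
endfacet
facet normal 0.038 -0.910 0.413
outer loop
vertex 3.775 0.711 0.646
vertex 3.988 0.919 1.084
vertex 2.437 1.027 1.465
endloop
endfacet
facet normal 0.864 0.137 -0.484
outer loop
vertex 3.988 0.919 1.084
vertex 3.743 1.233 0.735
vertex 3.956 1.44 1.174
endloop
endfacet
facet normal 0.226 -0.152 0.962
outer loop
vertex 3.988 0.919 1.084
vertex 3.956 1.44 1.174
vertex 2.437 1.027 1.465
endloop
endfacet
facet normal 0.005 0.772 0.635
outer loop
vertex 1.588 2.998 3.281
vertex 1.111 2.552 3.827
vertex 1.961 2.51 3.871
endloop
endfacet
facet normal 0.603 0.759 0.247
outer loop
vertex 1.588 2.998 3.281
vertex 1.961 2.51 3.871
vertex 2.266 2.526 3.076
endloop
endfacet
facet normal 0.419 0.794 -0.441
outer loop
vertex 1.588 2.998 3.281
vertex 2.266 2.526 3.076
vertex 1.606 2.577 2.541
endloop
endfacet
facet normal -0.291 0.828 -0.478
outer loop
vertex 1.588 2.998 3.281
vertex 1.606 2.577 2.541
vertex 0.892 2.594 3.005
endloop
endfacet
facet normal -0.548 0.815 0.188
outer loop
vertex 1.588 2.998 3.281
vertex 0.892 2.594 3.005
vertex 1.111 2.552 3.827
endloop
endfacet
facet normal 0.925 0.130 0.357
outer loop
vertex 2.266 2.526 3.076
vertex 1.961 2.51 3.871
vertex 2.208 1.786 3.495
endloop
endfacet
facet normal -0.044 0.152 0.987
outer loop
vertex 1.961 2.51 3.871
vertex 1.111 2.552 3.827
vertex 1.494 1.803 3.959
endloop
endfacet
facet normal -0.939 0.222 0.262
outer loop
vertex 1.111 2.552 3.827
vertex 0.892 2.594 3.005
vertex 0.834 1.854 3.424
endloop
endfacet
facet normal -0.524 0.245 -0.816
outer loop
vertex 0.892 2.594 3.005
vertex 1.606 2.577 2.541
vertex 1.139 1.87 2.629
endloop
endfacet
facet normal 0.627 0.188 -0.756
outer loop
vertex 1.606 2.577 2.541
vertex 2.266 2.526 3.076
vertex 1.989 1.828 2.673
endloop
endfacet
facet normal 0.291 -0.828 0.478
outer loop
vertex 1.512 1.382 3.219
vertex 2.208 1.786 3.495
vertex 1.494 1.803 3.959
endloop
endfacet
facet normal -0.419 -0.794 0.441
outer loop
vertex 1.512 1.382 3.219
vertex 1.494 1.803 3.959
vertex 0.834 1.854 3.424
endloop
endfacet
facet normal -0.603 -0.759 -0.247
outer loop
vertex 1.512 1.382 3.219
vertex 0.834 1.854 3.424
vertex 1.139 1.87 2.629
endloop
endfacet
facet normal -0.005 -0.772 -0.635
outer loop
vertex 1.512 1.382 3.219
vertex 1.139 1.87 2.629
vertex 1.989 1.828 2.673
endloop
endfacet
facet normal 0.548 -0.815 -0.188
outer loop
vertex 1.512 1.382 3.219
vertex 1.989 1.828 2.673
vertex 2.208 1.786 3.495
endloop
endfacet
facet normal 0.524 -0.245 0.816
outer loop
vertex 1.494 1.803 3.959
vertex 2.208 1.786 3.495
vertex 1.961 2.51 3.871
endloop
endfacet
facet normal -0.627 -0.188 0.756
outer loop
vertex 0.834 1.854 3.424
vertex 1.494 1.803 3.959
vertex 1.111 2.552 3.827
endloop
endfacet
facet normal -0.925 -0.130 -0.357
outer loop
vertex 1.139 1.87 2.629
vertex 0.834 1.854 3.424
vertex 0.892 2.594 3.005
endloop
endfacet
facet normal 0.044 -0.152 -0.987
outer loop
vertex 1.989 1.828 2.673
vertex 1.139 1.87 2.629
vertex 1.606 2.577 2.541
endloop
endfacet
facet normal 0.939 -0.222 -0.262
outer loop
vertex 2.208 1.786 3.495
vertex 1.989 1.828 2.673
vertex 2.266 2.526 3.076
endloop
endfacet
facet normal -0.922 -0.235 -0.308
outer loop
vertex -0.952 -3.376 -0.652
vertex -1.311 -1.951 -0.666
vertex -0.429 -3.261 -2.308
endloop
endfacet
facet normal 0.244 -0.970 0.010
outer loop
vertex 0.871 -2.929 -1.874
vertex -0.952 -3.376 -0.652
vertex -0.429 -3.261 -2.308
endloop
endfacet
facet normal -0.922 -0.235 -0.308
outer loop
vertex -0.429 -3.261 -2.308
vertex -1.311 -1.951 -0.666
vertex -0.788 -1.835 -2.322
endloop
endfacet
facet normal 0.301 0.066 -0.951
outer loop
vertex -0.788 -1.835 -2.322
vertex 0.871 -2.929 -1.874
vertex -0.429 -3.261 -2.308
endloop
endfacet
facet normal -0.301 -0.066 0.951
outer loop
vertex -0.952 -3.376 -0.652
vertex -0.011 -1.619 -0.232
vertex -1.311 -1.951 -0.666
endloop
endfacet
facet normal 0.244 -0.970 0.009
outer loop
vertex 0.348 -3.045 -0.218
vertex -0.952 -3.376 -0.652
vertex 0.871 -2.929 -1.874
endloop
endfacet
facet normal -0.301 -0.066 0.951
outer loop
vertex 0.348 -3.045 -0.218
vertex -0.011 -1.619 -0.232
vertex -0.952 -3.376 -0.652
endloop
endfacet
facet normal -0.245 0.970 -0.009
outer loop
vertex -1.311 -1.951 -0.666
vertex -0.011 -1.619 -0.232
vertex -0.788 -1.835 -2.322
endloop
endfacet
facet normal 0.301 0.066 -0.951
outer loop
vertex 0.512 -1.504 -1.888
vertex 0.871 -2.929 -1.874
vertex -0.788 -1.835 -2.322
endloop
endfacet
facet normal -0.244 0.970 -0.010
outer loop
vertex -0.788 -1.835 -2.322
vertex -0.011 -1.619 -0.232
vertex 0.512 -1.504 -1.888
endloop
endfacet
facet normal 0.922 0.235 0.308
outer loop
vertex 0.512 -1.504 -1.888
vertex 0.348 -3.045 -0.218
vertex 0.871 -2.929 -1.874
endloop
endfacet
facet normal 0.922 0.235 0.308
outer loop
vertex -0.011 -1.619 -0.232
vertex 0.348 -3.045 -0.218
vertex 0.512 -1.504 -1.888
endloop
endfacet

endsolid


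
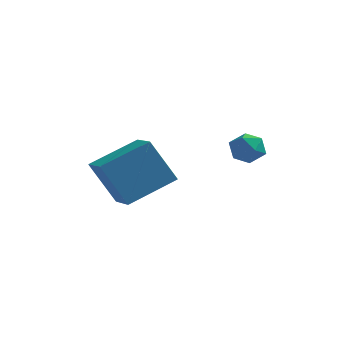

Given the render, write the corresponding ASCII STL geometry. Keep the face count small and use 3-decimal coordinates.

solid 
facet normal -0.727 0.596 0.341
outer loop
vertex 0.568 3.731 3.565
vertex 0.318 3.239 3.893
vertex 0.757 3.617 4.168
endloop
endfacet
facet normal -0.128 0.967 0.223
outer loop
vertex 0.568 3.731 3.565
vertex 0.757 3.617 4.168
vertex 1.189 3.777 3.721
endloop
endfacet
facet normal 0.051 0.884 -0.464
outer loop
vertex 0.568 3.731 3.565
vertex 1.189 3.777 3.721
vertex 1.016 3.498 3.17
endloop
endfacet
facet normal -0.438 0.464 -0.770
outer loop
vertex 0.568 3.731 3.565
vertex 1.016 3.498 3.17
vertex 0.478 3.166 3.276
endloop
endfacet
facet normal -0.919 0.286 -0.272
outer loop
vertex 0.568 3.731 3.565
vertex 0.478 3.166 3.276
vertex 0.318 3.239 3.893
endloop
endfacet
facet normal 0.391 0.680 0.621
outer loop
vertex 1.189 3.777 3.721
vertex 0.757 3.617 4.168
vertex 1.322 3.314 4.144
endloop
endfacet
facet normal -0.578 0.080 0.812
outer loop
vertex 0.757 3.617 4.168
vertex 0.318 3.239 3.893
vertex 0.784 2.982 4.25
endloop
endfacet
facet normal -0.889 -0.421 -0.181
outer loop
vertex 0.318 3.239 3.893
vertex 0.478 3.166 3.276
vertex 0.611 2.703 3.699
endloop
endfacet
facet normal -0.113 -0.132 -0.985
outer loop
vertex 0.478 3.166 3.276
vertex 1.016 3.498 3.17
vertex 1.043 2.863 3.252
endloop
endfacet
facet normal 0.678 0.548 -0.490
outer loop
vertex 1.016 3.498 3.17
vertex 1.189 3.777 3.721
vertex 1.482 3.241 3.527
endloop
endfacet
facet normal 0.438 -0.464 0.770
outer loop
vertex 1.232 2.749 3.855
vertex 1.322 3.314 4.144
vertex 0.784 2.982 4.25
endloop
endfacet
facet normal -0.051 -0.884 0.464
outer loop
vertex 1.232 2.749 3.855
vertex 0.784 2.982 4.25
vertex 0.611 2.703 3.699
endloop
endfacet
facet normal 0.128 -0.967 -0.223
outer loop
vertex 1.232 2.749 3.855
vertex 0.611 2.703 3.699
vertex 1.043 2.863 3.252
endloop
endfacet
facet normal 0.727 -0.596 -0.341
outer loop
vertex 1.232 2.749 3.855
vertex 1.043 2.863 3.252
vertex 1.482 3.241 3.527
endloop
endfacet
facet normal 0.919 -0.286 0.272
outer loop
vertex 1.232 2.749 3.855
vertex 1.482 3.241 3.527
vertex 1.322 3.314 4.144
endloop
endfacet
facet normal 0.113 0.132 0.985
outer loop
vertex 0.784 2.982 4.25
vertex 1.322 3.314 4.144
vertex 0.757 3.617 4.168
endloop
endfacet
facet normal -0.678 -0.548 0.490
outer loop
vertex 0.611 2.703 3.699
vertex 0.784 2.982 4.25
vertex 0.318 3.239 3.893
endloop
endfacet
facet normal -0.391 -0.680 -0.621
outer loop
vertex 1.043 2.863 3.252
vertex 0.611 2.703 3.699
vertex 0.478 3.166 3.276
endloop
endfacet
facet normal 0.578 -0.080 -0.812
outer loop
vertex 1.482 3.241 3.527
vertex 1.043 2.863 3.252
vertex 1.016 3.498 3.17
endloop
endfacet
facet normal 0.889 0.421 0.181
outer loop
vertex 1.322 3.314 4.144
vertex 1.482 3.241 3.527
vertex 1.189 3.777 3.721
endloop
endfacet
facet normal -0.505 0.027 0.863
outer loop
vertex -1.697 1.342 4.544
vertex -2.33 2.33 4.143
vertex -2.95 0.256 3.844
endloop
endfacet
facet normal 0.510 -0.797 0.324
outer loop
vertex -2.09 0.21 2.377
vertex -1.697 1.342 4.544
vertex -2.95 0.256 3.844
endloop
endfacet
facet normal -0.506 0.027 0.862
outer loop
vertex -2.95 0.256 3.844
vertex -2.33 2.33 4.143
vertex -3.582 1.244 3.442
endloop
endfacet
facet normal -0.696 -0.604 -0.389
outer loop
vertex -3.582 1.244 3.442
vertex -2.09 0.21 2.377
vertex -2.95 0.256 3.844
endloop
endfacet
facet normal 0.696 0.604 0.389
outer loop
vertex -1.697 1.342 4.544
vertex -1.47 2.284 2.676
vertex -2.33 2.33 4.143
endloop
endfacet
facet normal 0.510 -0.797 0.324
outer loop
vertex -0.838 1.296 3.078
vertex -1.697 1.342 4.544
vertex -2.09 0.21 2.377
endloop
endfacet
facet normal 0.696 0.604 0.389
outer loop
vertex -0.838 1.296 3.078
vertex -1.47 2.284 2.676
vertex -1.697 1.342 4.544
endloop
endfacet
facet normal -0.510 0.797 -0.324
outer loop
vertex -2.33 2.33 4.143
vertex -1.47 2.284 2.676
vertex -3.582 1.244 3.442
endloop
endfacet
facet normal -0.696 -0.604 -0.389
outer loop
vertex -2.723 1.198 1.976
vertex -2.09 0.21 2.377
vertex -3.582 1.244 3.442
endloop
endfacet
facet normal -0.510 0.797 -0.324
outer loop
vertex -3.582 1.244 3.442
vertex -1.47 2.284 2.676
vertex -2.723 1.198 1.976
endloop
endfacet
facet normal 0.506 -0.026 -0.862
outer loop
vertex -2.723 1.198 1.976
vertex -0.838 1.296 3.078
vertex -2.09 0.21 2.377
endloop
endfacet
facet normal 0.506 -0.027 -0.862
outer loop
vertex -1.47 2.284 2.676
vertex -0.838 1.296 3.078
vertex -2.723 1.198 1.976
endloop
endfacet

endsolid


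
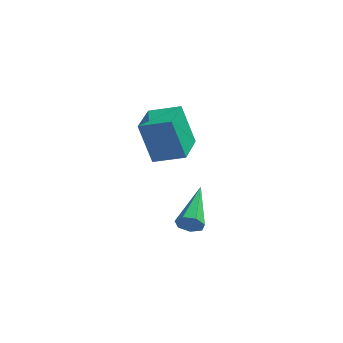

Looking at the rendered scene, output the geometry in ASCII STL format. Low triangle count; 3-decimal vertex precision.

solid 
facet normal -0.035 -0.941 -0.337
outer loop
vertex 0.269 -4.397 -3.824
vertex 0.001 -4.211 -4.316
vertex 0.579 -4.27 -4.211
endloop
endfacet
facet normal 0.781 -0.001 0.625
outer loop
vertex 0.269 -4.397 -3.824
vertex 0.579 -4.27 -4.211
vertex 0.079 -2.169 -3.584
endloop
endfacet
facet normal -0.035 -0.941 -0.338
outer loop
vertex 0.579 -4.27 -4.211
vertex 0.001 -4.211 -4.316
vertex 0.454 -4.098 -4.677
endloop
endfacet
facet normal 0.950 0.272 -0.154
outer loop
vertex 0.579 -4.27 -4.211
vertex 0.454 -4.098 -4.677
vertex 0.079 -2.169 -3.584
endloop
endfacet
facet normal -0.035 -0.940 -0.338
outer loop
vertex 0.454 -4.098 -4.677
vertex 0.001 -4.211 -4.316
vertex -0.012 -4.011 -4.871
endloop
endfacet
facet normal 0.410 0.509 -0.757
outer loop
vertex 0.454 -4.098 -4.677
vertex -0.012 -4.011 -4.871
vertex 0.079 -2.169 -3.584
endloop
endfacet
facet normal -0.036 -0.940 -0.338
outer loop
vertex -0.012 -4.011 -4.871
vertex 0.001 -4.211 -4.316
vertex -0.468 -4.074 -4.647
endloop
endfacet
facet normal -0.432 0.531 -0.729
outer loop
vertex -0.012 -4.011 -4.871
vertex -0.468 -4.074 -4.647
vertex 0.079 -2.169 -3.584
endloop
endfacet
facet normal -0.037 -0.941 -0.337
outer loop
vertex -0.468 -4.074 -4.647
vertex 0.001 -4.211 -4.316
vertex -0.57 -4.24 -4.173
endloop
endfacet
facet normal -0.943 0.321 -0.090
outer loop
vertex -0.468 -4.074 -4.647
vertex -0.57 -4.24 -4.173
vertex 0.079 -2.169 -3.584
endloop
endfacet
facet normal -0.037 -0.941 -0.337
outer loop
vertex -0.57 -4.24 -4.173
vertex 0.001 -4.211 -4.316
vertex -0.242 -4.384 -3.807
endloop
endfacet
facet normal -0.737 0.039 0.675
outer loop
vertex -0.57 -4.24 -4.173
vertex -0.242 -4.384 -3.807
vertex 0.079 -2.169 -3.584
endloop
endfacet
facet normal -0.035 -0.941 -0.337
outer loop
vertex -0.242 -4.384 -3.807
vertex 0.001 -4.211 -4.316
vertex 0.269 -4.397 -3.824
endloop
endfacet
facet normal 0.030 -0.104 0.994
outer loop
vertex -0.242 -4.384 -3.807
vertex 0.269 -4.397 -3.824
vertex 0.079 -2.169 -3.584
endloop
endfacet
facet normal -0.950 0.029 -0.311
outer loop
vertex -1.922 -4.361 1.017
vertex -1.833 -2.788 0.892
vertex -1.351 -4.533 -0.745
endloop
endfacet
facet normal -0.056 -0.995 0.079
outer loop
vertex -0.087 -4.572 -0.332
vertex -1.922 -4.361 1.017
vertex -1.351 -4.533 -0.745
endloop
endfacet
facet normal -0.950 0.029 -0.311
outer loop
vertex -1.351 -4.533 -0.745
vertex -1.833 -2.788 0.892
vertex -1.262 -2.96 -0.87
endloop
endfacet
facet normal 0.307 -0.093 -0.947
outer loop
vertex -1.262 -2.96 -0.87
vertex -0.087 -4.572 -0.332
vertex -1.351 -4.533 -0.745
endloop
endfacet
facet normal -0.307 0.093 0.947
outer loop
vertex -1.922 -4.361 1.017
vertex -0.569 -2.827 1.305
vertex -1.833 -2.788 0.892
endloop
endfacet
facet normal -0.056 -0.995 0.079
outer loop
vertex -0.658 -4.4 1.43
vertex -1.922 -4.361 1.017
vertex -0.087 -4.572 -0.332
endloop
endfacet
facet normal -0.307 0.093 0.947
outer loop
vertex -0.658 -4.4 1.43
vertex -0.569 -2.827 1.305
vertex -1.922 -4.361 1.017
endloop
endfacet
facet normal 0.056 0.995 -0.079
outer loop
vertex -1.833 -2.788 0.892
vertex -0.569 -2.827 1.305
vertex -1.262 -2.96 -0.87
endloop
endfacet
facet normal 0.307 -0.093 -0.947
outer loop
vertex 0.002 -2.999 -0.457
vertex -0.087 -4.572 -0.332
vertex -1.262 -2.96 -0.87
endloop
endfacet
facet normal 0.056 0.995 -0.079
outer loop
vertex -1.262 -2.96 -0.87
vertex -0.569 -2.827 1.305
vertex 0.002 -2.999 -0.457
endloop
endfacet
facet normal 0.950 -0.029 0.311
outer loop
vertex 0.002 -2.999 -0.457
vertex -0.658 -4.4 1.43
vertex -0.087 -4.572 -0.332
endloop
endfacet
facet normal 0.950 -0.029 0.311
outer loop
vertex -0.569 -2.827 1.305
vertex -0.658 -4.4 1.43
vertex 0.002 -2.999 -0.457
endloop
endfacet

endsolid


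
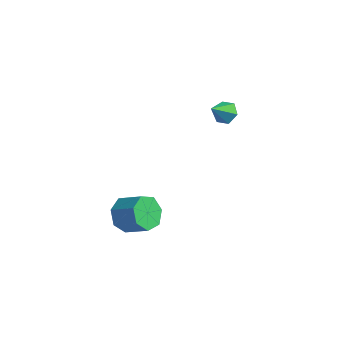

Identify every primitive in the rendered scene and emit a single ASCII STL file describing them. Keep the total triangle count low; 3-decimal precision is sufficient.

solid 
facet normal -0.847 -0.132 -0.515
outer loop
vertex -2.533 -3.674 -4.583
vertex -3.046 -3.093 -3.889
vertex -2.564 -2.789 -4.759
endloop
endfacet
facet normal 0.531 -0.147 -0.834
outer loop
vertex -2.533 -3.674 -4.583
vertex -2.564 -2.789 -4.759
vertex -1.221 -3.468 -3.784
endloop
endfacet
facet normal 0.531 -0.148 -0.834
outer loop
vertex -1.221 -3.468 -3.784
vertex -2.564 -2.789 -4.759
vertex -1.252 -2.583 -3.961
endloop
endfacet
facet normal 0.847 0.133 0.515
outer loop
vertex -1.221 -3.468 -3.784
vertex -1.252 -2.583 -3.961
vertex -1.734 -2.887 -3.091
endloop
endfacet
facet normal -0.847 -0.133 -0.515
outer loop
vertex -2.564 -2.789 -4.759
vertex -3.046 -3.093 -3.889
vertex -2.958 -2.133 -4.281
endloop
endfacet
facet normal 0.304 0.674 -0.674
outer loop
vertex -2.564 -2.789 -4.759
vertex -2.958 -2.133 -4.281
vertex -1.252 -2.583 -3.961
endloop
endfacet
facet normal 0.304 0.675 -0.672
outer loop
vertex -1.252 -2.583 -3.961
vertex -2.958 -2.133 -4.281
vertex -1.646 -1.928 -3.482
endloop
endfacet
facet normal 0.847 0.132 0.515
outer loop
vertex -1.252 -2.583 -3.961
vertex -1.646 -1.928 -3.482
vertex -1.734 -2.887 -3.091
endloop
endfacet
facet normal -0.846 -0.133 -0.516
outer loop
vertex -2.958 -2.133 -4.281
vertex -3.046 -3.093 -3.889
vertex -3.419 -2.2 -3.507
endloop
endfacet
facet normal -0.152 0.988 -0.005
outer loop
vertex -2.958 -2.133 -4.281
vertex -3.419 -2.2 -3.507
vertex -1.646 -1.928 -3.482
endloop
endfacet
facet normal -0.152 0.988 -0.006
outer loop
vertex -1.646 -1.928 -3.482
vertex -3.419 -2.2 -3.507
vertex -2.106 -1.994 -2.709
endloop
endfacet
facet normal 0.847 0.132 0.515
outer loop
vertex -1.646 -1.928 -3.482
vertex -2.106 -1.994 -2.709
vertex -1.734 -2.887 -3.091
endloop
endfacet
facet normal -0.847 -0.133 -0.515
outer loop
vertex -3.419 -2.2 -3.507
vertex -3.046 -3.093 -3.889
vertex -3.598 -2.939 -3.022
endloop
endfacet
facet normal -0.493 0.558 0.668
outer loop
vertex -3.419 -2.2 -3.507
vertex -3.598 -2.939 -3.022
vertex -2.106 -1.994 -2.709
endloop
endfacet
facet normal -0.493 0.558 0.667
outer loop
vertex -2.106 -1.994 -2.709
vertex -3.598 -2.939 -3.022
vertex -2.286 -2.734 -2.223
endloop
endfacet
facet normal 0.847 0.132 0.515
outer loop
vertex -2.106 -1.994 -2.709
vertex -2.286 -2.734 -2.223
vertex -1.734 -2.887 -3.091
endloop
endfacet
facet normal -0.847 -0.133 -0.515
outer loop
vertex -3.598 -2.939 -3.022
vertex -3.046 -3.093 -3.889
vertex -3.362 -3.794 -3.189
endloop
endfacet
facet normal -0.464 -0.291 0.837
outer loop
vertex -3.598 -2.939 -3.022
vertex -3.362 -3.794 -3.189
vertex -2.286 -2.734 -2.223
endloop
endfacet
facet normal -0.463 -0.293 0.837
outer loop
vertex -2.286 -2.734 -2.223
vertex -3.362 -3.794 -3.189
vertex -2.05 -3.588 -2.391
endloop
endfacet
facet normal 0.847 0.133 0.515
outer loop
vertex -2.286 -2.734 -2.223
vertex -2.05 -3.588 -2.391
vertex -1.734 -2.887 -3.091
endloop
endfacet
facet normal -0.847 -0.133 -0.515
outer loop
vertex -3.362 -3.794 -3.189
vertex -3.046 -3.093 -3.889
vertex -2.888 -4.121 -3.884
endloop
endfacet
facet normal -0.084 -0.923 0.377
outer loop
vertex -3.362 -3.794 -3.189
vertex -2.888 -4.121 -3.884
vertex -2.05 -3.588 -2.391
endloop
endfacet
facet normal -0.085 -0.922 0.377
outer loop
vertex -2.05 -3.588 -2.391
vertex -2.888 -4.121 -3.884
vertex -1.576 -3.915 -3.085
endloop
endfacet
facet normal 0.847 0.133 0.515
outer loop
vertex -2.05 -3.588 -2.391
vertex -1.576 -3.915 -3.085
vertex -1.734 -2.887 -3.091
endloop
endfacet
facet normal -0.847 -0.133 -0.515
outer loop
vertex -2.888 -4.121 -3.884
vertex -3.046 -3.093 -3.889
vertex -2.533 -3.674 -4.583
endloop
endfacet
facet normal 0.358 -0.858 -0.367
outer loop
vertex -2.888 -4.121 -3.884
vertex -2.533 -3.674 -4.583
vertex -1.576 -3.915 -3.085
endloop
endfacet
facet normal 0.358 -0.858 -0.367
outer loop
vertex -1.576 -3.915 -3.085
vertex -2.533 -3.674 -4.583
vertex -1.221 -3.468 -3.784
endloop
endfacet
facet normal 0.847 0.133 0.515
outer loop
vertex -1.576 -3.915 -3.085
vertex -1.221 -3.468 -3.784
vertex -1.734 -2.887 -3.091
endloop
endfacet
facet normal 0.102 0.742 -0.663
outer loop
vertex -1.743 3.439 -0.311
vertex -2.261 3.829 0.046
vertex -1.549 3.9 0.235
endloop
endfacet
facet normal 0.827 -0.539 0.161
outer loop
vertex -1.743 3.439 -0.311
vertex -1.549 3.9 0.235
vertex -2.399 2.811 0.954
endloop
endfacet
facet normal 0.102 0.743 -0.662
outer loop
vertex -1.549 3.9 0.235
vertex -2.261 3.829 0.046
vertex -2.067 4.289 0.592
endloop
endfacet
facet normal 0.597 0.062 0.800
outer loop
vertex -1.549 3.9 0.235
vertex -2.067 4.289 0.592
vertex -2.399 2.811 0.954
endloop
endfacet
facet normal 0.101 0.743 -0.662
outer loop
vertex -2.067 4.289 0.592
vertex -2.261 3.829 0.046
vertex -2.779 4.218 0.404
endloop
endfacet
facet normal -0.271 0.286 0.919
outer loop
vertex -2.067 4.289 0.592
vertex -2.779 4.218 0.404
vertex -2.399 2.811 0.954
endloop
endfacet
facet normal 0.100 0.742 -0.662
outer loop
vertex -2.779 4.218 0.404
vertex -2.261 3.829 0.046
vertex -2.973 3.757 -0.142
endloop
endfacet
facet normal -0.912 -0.090 0.400
outer loop
vertex -2.779 4.218 0.404
vertex -2.973 3.757 -0.142
vertex -2.399 2.811 0.954
endloop
endfacet
facet normal 0.100 0.742 -0.663
outer loop
vertex -2.973 3.757 -0.142
vertex -2.261 3.829 0.046
vertex -2.455 3.368 -0.499
endloop
endfacet
facet normal -0.683 -0.691 -0.238
outer loop
vertex -2.973 3.757 -0.142
vertex -2.455 3.368 -0.499
vertex -2.399 2.811 0.954
endloop
endfacet
facet normal 0.101 0.742 -0.663
outer loop
vertex -2.455 3.368 -0.499
vertex -2.261 3.829 0.046
vertex -1.743 3.439 -0.311
endloop
endfacet
facet normal 0.186 -0.915 -0.358
outer loop
vertex -2.455 3.368 -0.499
vertex -1.743 3.439 -0.311
vertex -2.399 2.811 0.954
endloop
endfacet

endsolid


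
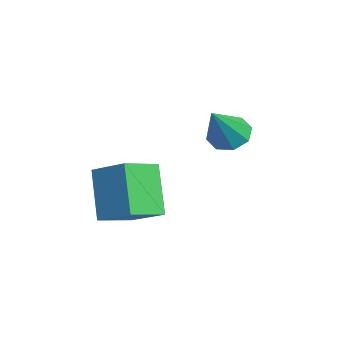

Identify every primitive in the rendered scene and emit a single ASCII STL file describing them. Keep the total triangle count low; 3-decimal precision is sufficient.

solid 
facet normal -0.524 0.398 -0.753
outer loop
vertex -1.061 1.66 0.007
vertex -1.412 2.135 0.502
vertex -0.772 2.169 0.075
endloop
endfacet
facet normal 0.837 -0.430 -0.339
outer loop
vertex -1.061 1.66 0.007
vertex -0.772 2.169 0.075
vertex -0.428 1.385 1.918
endloop
endfacet
facet normal -0.523 0.400 -0.752
outer loop
vertex -0.772 2.169 0.075
vertex -1.412 2.135 0.502
vertex -0.857 2.658 0.394
endloop
endfacet
facet normal 0.971 0.225 -0.086
outer loop
vertex -0.772 2.169 0.075
vertex -0.857 2.658 0.394
vertex -0.428 1.385 1.918
endloop
endfacet
facet normal -0.523 0.399 -0.753
outer loop
vertex -0.857 2.658 0.394
vertex -1.412 2.135 0.502
vertex -1.267 2.84 0.775
endloop
endfacet
facet normal 0.644 0.666 0.375
outer loop
vertex -0.857 2.658 0.394
vertex -1.267 2.84 0.775
vertex -0.428 1.385 1.918
endloop
endfacet
facet normal -0.523 0.399 -0.753
outer loop
vertex -1.267 2.84 0.775
vertex -1.412 2.135 0.502
vertex -1.762 2.61 0.997
endloop
endfacet
facet normal 0.051 0.635 0.771
outer loop
vertex -1.267 2.84 0.775
vertex -1.762 2.61 0.997
vertex -0.428 1.385 1.918
endloop
endfacet
facet normal -0.524 0.399 -0.753
outer loop
vertex -1.762 2.61 0.997
vertex -1.412 2.135 0.502
vertex -2.052 2.101 0.929
endloop
endfacet
facet normal -0.466 0.149 0.872
outer loop
vertex -1.762 2.61 0.997
vertex -2.052 2.101 0.929
vertex -0.428 1.385 1.918
endloop
endfacet
facet normal -0.524 0.399 -0.753
outer loop
vertex -2.052 2.101 0.929
vertex -1.412 2.135 0.502
vertex -1.967 1.612 0.611
endloop
endfacet
facet normal -0.600 -0.507 0.619
outer loop
vertex -2.052 2.101 0.929
vertex -1.967 1.612 0.611
vertex -0.428 1.385 1.918
endloop
endfacet
facet normal -0.523 0.399 -0.753
outer loop
vertex -1.967 1.612 0.611
vertex -1.412 2.135 0.502
vertex -1.556 1.43 0.229
endloop
endfacet
facet normal -0.274 -0.949 0.158
outer loop
vertex -1.967 1.612 0.611
vertex -1.556 1.43 0.229
vertex -0.428 1.385 1.918
endloop
endfacet
facet normal -0.523 0.399 -0.753
outer loop
vertex -1.556 1.43 0.229
vertex -1.412 2.135 0.502
vertex -1.061 1.66 0.007
endloop
endfacet
facet normal 0.320 -0.917 -0.238
outer loop
vertex -1.556 1.43 0.229
vertex -1.061 1.66 0.007
vertex -0.428 1.385 1.918
endloop
endfacet
facet normal -0.577 -0.013 0.816
outer loop
vertex 0.503 -1.449 0.403
vertex -0.188 -0.301 -0.068
vertex -0.493 -2.344 -0.315
endloop
endfacet
facet normal 0.487 -0.808 0.331
outer loop
vertex 0.648 -2.319 -1.932
vertex 0.503 -1.449 0.403
vertex -0.493 -2.344 -0.315
endloop
endfacet
facet normal -0.576 -0.013 0.817
outer loop
vertex -0.493 -2.344 -0.315
vertex -0.188 -0.301 -0.068
vertex -1.185 -1.197 -0.785
endloop
endfacet
facet normal -0.656 -0.589 -0.472
outer loop
vertex -1.185 -1.197 -0.785
vertex 0.648 -2.319 -1.932
vertex -0.493 -2.344 -0.315
endloop
endfacet
facet normal 0.656 0.589 0.472
outer loop
vertex 0.503 -1.449 0.403
vertex 0.953 -0.276 -1.685
vertex -0.188 -0.301 -0.068
endloop
endfacet
facet normal 0.488 -0.808 0.331
outer loop
vertex 1.645 -1.423 -1.215
vertex 0.503 -1.449 0.403
vertex 0.648 -2.319 -1.932
endloop
endfacet
facet normal 0.656 0.589 0.472
outer loop
vertex 1.645 -1.423 -1.215
vertex 0.953 -0.276 -1.685
vertex 0.503 -1.449 0.403
endloop
endfacet
facet normal -0.488 0.808 -0.332
outer loop
vertex -0.188 -0.301 -0.068
vertex 0.953 -0.276 -1.685
vertex -1.185 -1.197 -0.785
endloop
endfacet
facet normal -0.656 -0.589 -0.472
outer loop
vertex -0.043 -1.171 -2.403
vertex 0.648 -2.319 -1.932
vertex -1.185 -1.197 -0.785
endloop
endfacet
facet normal -0.487 0.808 -0.331
outer loop
vertex -1.185 -1.197 -0.785
vertex 0.953 -0.276 -1.685
vertex -0.043 -1.171 -2.403
endloop
endfacet
facet normal 0.577 0.012 -0.817
outer loop
vertex -0.043 -1.171 -2.403
vertex 1.645 -1.423 -1.215
vertex 0.648 -2.319 -1.932
endloop
endfacet
facet normal 0.577 0.013 -0.817
outer loop
vertex 0.953 -0.276 -1.685
vertex 1.645 -1.423 -1.215
vertex -0.043 -1.171 -2.403
endloop
endfacet

endsolid


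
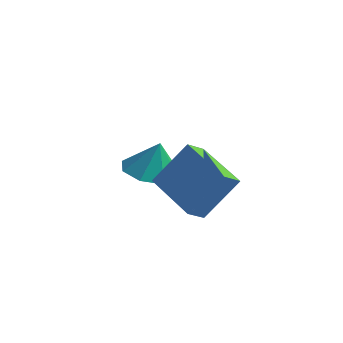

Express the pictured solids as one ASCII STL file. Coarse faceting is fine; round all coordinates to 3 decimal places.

solid 
facet normal -0.213 -0.124 -0.969
outer loop
vertex 0.757 0.452 -3.632
vertex -0.189 0.953 -3.488
vertex 0.811 1.269 -3.748
endloop
endfacet
facet normal 0.917 -0.004 0.398
outer loop
vertex 0.757 0.452 -3.632
vertex 0.811 1.269 -3.748
vertex 0.109 1.127 -2.132
endloop
endfacet
facet normal -0.212 -0.125 -0.969
outer loop
vertex 0.811 1.269 -3.748
vertex -0.189 0.953 -3.488
vertex 0.279 1.9 -3.713
endloop
endfacet
facet normal 0.722 0.588 0.365
outer loop
vertex 0.811 1.269 -3.748
vertex 0.279 1.9 -3.713
vertex 0.109 1.127 -2.132
endloop
endfacet
facet normal -0.213 -0.125 -0.969
outer loop
vertex 0.279 1.9 -3.713
vertex -0.189 0.953 -3.488
vertex -0.527 1.977 -3.546
endloop
endfacet
facet normal 0.176 0.877 0.448
outer loop
vertex 0.279 1.9 -3.713
vertex -0.527 1.977 -3.546
vertex 0.109 1.127 -2.132
endloop
endfacet
facet normal -0.213 -0.125 -0.969
outer loop
vertex -0.527 1.977 -3.546
vertex -0.189 0.953 -3.488
vertex -1.135 1.454 -3.345
endloop
endfacet
facet normal -0.400 0.695 0.598
outer loop
vertex -0.527 1.977 -3.546
vertex -1.135 1.454 -3.345
vertex 0.109 1.127 -2.132
endloop
endfacet
facet normal -0.212 -0.124 -0.969
outer loop
vertex -1.135 1.454 -3.345
vertex -0.189 0.953 -3.488
vertex -1.188 0.637 -3.229
endloop
endfacet
facet normal -0.671 0.147 0.727
outer loop
vertex -1.135 1.454 -3.345
vertex -1.188 0.637 -3.229
vertex 0.109 1.127 -2.132
endloop
endfacet
facet normal -0.212 -0.125 -0.969
outer loop
vertex -1.188 0.637 -3.229
vertex -0.189 0.953 -3.488
vertex -0.657 0.006 -3.264
endloop
endfacet
facet normal -0.476 -0.443 0.760
outer loop
vertex -1.188 0.637 -3.229
vertex -0.657 0.006 -3.264
vertex 0.109 1.127 -2.132
endloop
endfacet
facet normal -0.213 -0.124 -0.969
outer loop
vertex -0.657 0.006 -3.264
vertex -0.189 0.953 -3.488
vertex 0.149 -0.071 -3.431
endloop
endfacet
facet normal 0.070 -0.732 0.677
outer loop
vertex -0.657 0.006 -3.264
vertex 0.149 -0.071 -3.431
vertex 0.109 1.127 -2.132
endloop
endfacet
facet normal -0.213 -0.124 -0.969
outer loop
vertex 0.149 -0.071 -3.431
vertex -0.189 0.953 -3.488
vertex 0.757 0.452 -3.632
endloop
endfacet
facet normal 0.648 -0.550 0.527
outer loop
vertex 0.149 -0.071 -3.431
vertex 0.757 0.452 -3.632
vertex 0.109 1.127 -2.132
endloop
endfacet
facet normal -0.914 0.320 0.249
outer loop
vertex 1.558 -1.208 -2.406
vertex 2.309 -0.27 -0.857
vertex 1.677 -0.481 -2.904
endloop
endfacet
facet normal -0.383 -0.479 -0.790
outer loop
vertex 3.651 -1.17 -3.443
vertex 1.558 -1.208 -2.406
vertex 1.677 -0.481 -2.904
endloop
endfacet
facet normal -0.914 0.319 0.249
outer loop
vertex 1.677 -0.481 -2.904
vertex 2.309 -0.27 -0.857
vertex 2.427 0.458 -1.356
endloop
endfacet
facet normal 0.132 0.818 -0.560
outer loop
vertex 2.427 0.458 -1.356
vertex 3.651 -1.17 -3.443
vertex 1.677 -0.481 -2.904
endloop
endfacet
facet normal -0.133 -0.818 0.560
outer loop
vertex 1.558 -1.208 -2.406
vertex 4.283 -0.959 -1.396
vertex 2.309 -0.27 -0.857
endloop
endfacet
facet normal -0.383 -0.479 -0.790
outer loop
vertex 3.533 -1.898 -2.944
vertex 1.558 -1.208 -2.406
vertex 3.651 -1.17 -3.443
endloop
endfacet
facet normal -0.133 -0.818 0.560
outer loop
vertex 3.533 -1.898 -2.944
vertex 4.283 -0.959 -1.396
vertex 1.558 -1.208 -2.406
endloop
endfacet
facet normal 0.383 0.479 0.790
outer loop
vertex 2.309 -0.27 -0.857
vertex 4.283 -0.959 -1.396
vertex 2.427 0.458 -1.356
endloop
endfacet
facet normal 0.133 0.818 -0.560
outer loop
vertex 4.402 -0.232 -1.894
vertex 3.651 -1.17 -3.443
vertex 2.427 0.458 -1.356
endloop
endfacet
facet normal 0.383 0.479 0.790
outer loop
vertex 2.427 0.458 -1.356
vertex 4.283 -0.959 -1.396
vertex 4.402 -0.232 -1.894
endloop
endfacet
facet normal 0.914 -0.319 -0.250
outer loop
vertex 4.402 -0.232 -1.894
vertex 3.533 -1.898 -2.944
vertex 3.651 -1.17 -3.443
endloop
endfacet
facet normal 0.914 -0.320 -0.249
outer loop
vertex 4.283 -0.959 -1.396
vertex 3.533 -1.898 -2.944
vertex 4.402 -0.232 -1.894
endloop
endfacet

endsolid


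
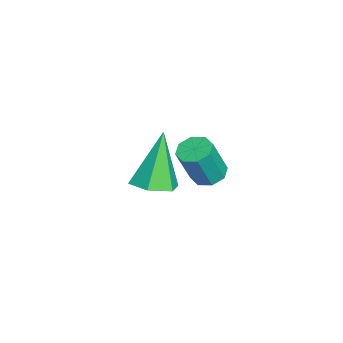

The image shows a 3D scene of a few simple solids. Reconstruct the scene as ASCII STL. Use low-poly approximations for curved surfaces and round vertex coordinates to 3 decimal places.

solid 
facet normal 0.362 -0.119 -0.924
outer loop
vertex -1.94 -0.831 -0.436
vertex -2.683 -0.724 -0.741
vertex -2.195 -0.087 -0.632
endloop
endfacet
facet normal 0.715 0.397 0.575
outer loop
vertex -1.94 -0.831 -0.436
vertex -2.195 -0.087 -0.632
vertex -3.437 -0.476 1.181
endloop
endfacet
facet normal 0.363 -0.120 -0.924
outer loop
vertex -2.195 -0.087 -0.632
vertex -2.683 -0.724 -0.741
vertex -2.937 0.02 -0.937
endloop
endfacet
facet normal 0.042 0.971 0.237
outer loop
vertex -2.195 -0.087 -0.632
vertex -2.937 0.02 -0.937
vertex -3.437 -0.476 1.181
endloop
endfacet
facet normal 0.362 -0.120 -0.924
outer loop
vertex -2.937 0.02 -0.937
vertex -2.683 -0.724 -0.741
vertex -3.426 -0.617 -1.046
endloop
endfacet
facet normal -0.789 0.613 -0.043
outer loop
vertex -2.937 0.02 -0.937
vertex -3.426 -0.617 -1.046
vertex -3.437 -0.476 1.181
endloop
endfacet
facet normal 0.362 -0.118 -0.924
outer loop
vertex -3.426 -0.617 -1.046
vertex -2.683 -0.724 -0.741
vertex -3.171 -1.36 -0.851
endloop
endfacet
facet normal -0.947 -0.321 0.016
outer loop
vertex -3.426 -0.617 -1.046
vertex -3.171 -1.36 -0.851
vertex -3.437 -0.476 1.181
endloop
endfacet
facet normal 0.363 -0.119 -0.924
outer loop
vertex -3.171 -1.36 -0.851
vertex -2.683 -0.724 -0.741
vertex -2.429 -1.467 -0.546
endloop
endfacet
facet normal -0.274 -0.894 0.353
outer loop
vertex -3.171 -1.36 -0.851
vertex -2.429 -1.467 -0.546
vertex -3.437 -0.476 1.181
endloop
endfacet
facet normal 0.362 -0.119 -0.924
outer loop
vertex -2.429 -1.467 -0.546
vertex -2.683 -0.724 -0.741
vertex -1.94 -0.831 -0.436
endloop
endfacet
facet normal 0.557 -0.538 0.633
outer loop
vertex -2.429 -1.467 -0.546
vertex -1.94 -0.831 -0.436
vertex -3.437 -0.476 1.181
endloop
endfacet
facet normal -0.275 0.282 -0.919
outer loop
vertex 0.784 1.647 2.423
vertex 0.467 1.188 2.377
vertex 0.384 1.71 2.562
endloop
endfacet
facet normal 0.227 0.948 0.224
outer loop
vertex 0.784 1.647 2.423
vertex 0.384 1.71 2.562
vertex 1.17 1.251 3.709
endloop
endfacet
facet normal 0.227 0.948 0.223
outer loop
vertex 1.17 1.251 3.709
vertex 0.384 1.71 2.562
vertex 0.77 1.314 3.849
endloop
endfacet
facet normal 0.277 -0.283 0.918
outer loop
vertex 1.17 1.251 3.709
vertex 0.77 1.314 3.849
vertex 0.853 0.792 3.663
endloop
endfacet
facet normal -0.276 0.282 -0.919
outer loop
vertex 0.384 1.71 2.562
vertex 0.467 1.188 2.377
vertex 0.032 1.467 2.593
endloop
endfacet
facet normal -0.500 0.774 0.388
outer loop
vertex 0.384 1.71 2.562
vertex 0.032 1.467 2.593
vertex 0.77 1.314 3.849
endloop
endfacet
facet normal -0.501 0.773 0.388
outer loop
vertex 0.77 1.314 3.849
vertex 0.032 1.467 2.593
vertex 0.418 1.071 3.879
endloop
endfacet
facet normal 0.274 -0.284 0.919
outer loop
vertex 0.77 1.314 3.849
vertex 0.418 1.071 3.879
vertex 0.853 0.792 3.663
endloop
endfacet
facet normal -0.275 0.282 -0.919
outer loop
vertex 0.032 1.467 2.593
vertex 0.467 1.188 2.377
vertex -0.065 1.06 2.497
endloop
endfacet
facet normal -0.934 0.146 0.325
outer loop
vertex 0.032 1.467 2.593
vertex -0.065 1.06 2.497
vertex 0.418 1.071 3.879
endloop
endfacet
facet normal -0.934 0.147 0.325
outer loop
vertex 0.418 1.071 3.879
vertex -0.065 1.06 2.497
vertex 0.321 0.665 3.784
endloop
endfacet
facet normal 0.276 -0.281 0.919
outer loop
vertex 0.418 1.071 3.879
vertex 0.321 0.665 3.784
vertex 0.853 0.792 3.663
endloop
endfacet
facet normal -0.275 0.282 -0.919
outer loop
vertex -0.065 1.06 2.497
vertex 0.467 1.188 2.377
vertex 0.15 0.729 2.331
endloop
endfacet
facet normal -0.820 -0.568 0.071
outer loop
vertex -0.065 1.06 2.497
vertex 0.15 0.729 2.331
vertex 0.321 0.665 3.784
endloop
endfacet
facet normal -0.820 -0.567 0.072
outer loop
vertex 0.321 0.665 3.784
vertex 0.15 0.729 2.331
vertex 0.536 0.333 3.617
endloop
endfacet
facet normal 0.276 -0.283 0.918
outer loop
vertex 0.321 0.665 3.784
vertex 0.536 0.333 3.617
vertex 0.853 0.792 3.663
endloop
endfacet
facet normal -0.277 0.283 -0.918
outer loop
vertex 0.15 0.729 2.331
vertex 0.467 1.188 2.377
vertex 0.55 0.666 2.191
endloop
endfacet
facet normal -0.228 -0.948 -0.224
outer loop
vertex 0.15 0.729 2.331
vertex 0.55 0.666 2.191
vertex 0.536 0.333 3.617
endloop
endfacet
facet normal -0.227 -0.948 -0.224
outer loop
vertex 0.536 0.333 3.617
vertex 0.55 0.666 2.191
vertex 0.936 0.27 3.478
endloop
endfacet
facet normal 0.275 -0.282 0.919
outer loop
vertex 0.536 0.333 3.617
vertex 0.936 0.27 3.478
vertex 0.853 0.792 3.663
endloop
endfacet
facet normal -0.274 0.284 -0.919
outer loop
vertex 0.55 0.666 2.191
vertex 0.467 1.188 2.377
vertex 0.902 0.909 2.161
endloop
endfacet
facet normal 0.501 -0.774 -0.388
outer loop
vertex 0.55 0.666 2.191
vertex 0.902 0.909 2.161
vertex 0.936 0.27 3.478
endloop
endfacet
facet normal 0.500 -0.774 -0.388
outer loop
vertex 0.936 0.27 3.478
vertex 0.902 0.909 2.161
vertex 1.288 0.513 3.447
endloop
endfacet
facet normal 0.276 -0.282 0.919
outer loop
vertex 0.936 0.27 3.478
vertex 1.288 0.513 3.447
vertex 0.853 0.792 3.663
endloop
endfacet
facet normal -0.276 0.281 -0.919
outer loop
vertex 0.902 0.909 2.161
vertex 0.467 1.188 2.377
vertex 0.999 1.315 2.256
endloop
endfacet
facet normal 0.934 -0.147 -0.326
outer loop
vertex 0.902 0.909 2.161
vertex 0.999 1.315 2.256
vertex 1.288 0.513 3.447
endloop
endfacet
facet normal 0.934 -0.146 -0.325
outer loop
vertex 1.288 0.513 3.447
vertex 0.999 1.315 2.256
vertex 1.385 0.92 3.543
endloop
endfacet
facet normal 0.275 -0.282 0.919
outer loop
vertex 1.288 0.513 3.447
vertex 1.385 0.92 3.543
vertex 0.853 0.792 3.663
endloop
endfacet
facet normal -0.276 0.283 -0.918
outer loop
vertex 0.999 1.315 2.256
vertex 0.467 1.188 2.377
vertex 0.784 1.647 2.423
endloop
endfacet
facet normal 0.820 0.567 -0.072
outer loop
vertex 0.999 1.315 2.256
vertex 0.784 1.647 2.423
vertex 1.385 0.92 3.543
endloop
endfacet
facet normal 0.820 0.568 -0.071
outer loop
vertex 1.385 0.92 3.543
vertex 0.784 1.647 2.423
vertex 1.17 1.251 3.709
endloop
endfacet
facet normal 0.275 -0.282 0.919
outer loop
vertex 1.385 0.92 3.543
vertex 1.17 1.251 3.709
vertex 0.853 0.792 3.663
endloop
endfacet

endsolid


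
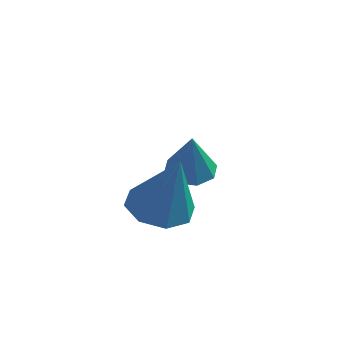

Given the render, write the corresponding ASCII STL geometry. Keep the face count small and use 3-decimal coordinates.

solid 
facet normal -0.355 0.131 -0.925
outer loop
vertex 3.32 -2.054 -0.252
vertex 2.897 -1.535 -0.016
vertex 3.558 -1.565 -0.274
endloop
endfacet
facet normal 0.899 -0.437 0.004
outer loop
vertex 3.32 -2.054 -0.252
vertex 3.558 -1.565 -0.274
vertex 3.463 -1.745 1.456
endloop
endfacet
facet normal -0.355 0.133 -0.925
outer loop
vertex 3.558 -1.565 -0.274
vertex 2.897 -1.535 -0.016
vertex 3.409 -1.059 -0.144
endloop
endfacet
facet normal 0.962 0.263 0.080
outer loop
vertex 3.558 -1.565 -0.274
vertex 3.409 -1.059 -0.144
vertex 3.463 -1.745 1.456
endloop
endfacet
facet normal -0.355 0.133 -0.925
outer loop
vertex 3.409 -1.059 -0.144
vertex 2.897 -1.535 -0.016
vertex 2.96 -0.832 0.061
endloop
endfacet
facet normal 0.539 0.781 0.316
outer loop
vertex 3.409 -1.059 -0.144
vertex 2.96 -0.832 0.061
vertex 3.463 -1.745 1.456
endloop
endfacet
facet normal -0.356 0.133 -0.925
outer loop
vertex 2.96 -0.832 0.061
vertex 2.897 -1.535 -0.016
vertex 2.475 -1.016 0.221
endloop
endfacet
facet normal -0.118 0.811 0.573
outer loop
vertex 2.96 -0.832 0.061
vertex 2.475 -1.016 0.221
vertex 3.463 -1.745 1.456
endloop
endfacet
facet normal -0.357 0.132 -0.925
outer loop
vertex 2.475 -1.016 0.221
vertex 2.897 -1.535 -0.016
vertex 2.237 -1.504 0.243
endloop
endfacet
facet normal -0.628 0.338 0.701
outer loop
vertex 2.475 -1.016 0.221
vertex 2.237 -1.504 0.243
vertex 3.463 -1.745 1.456
endloop
endfacet
facet normal -0.357 0.133 -0.925
outer loop
vertex 2.237 -1.504 0.243
vertex 2.897 -1.535 -0.016
vertex 2.386 -2.01 0.113
endloop
endfacet
facet normal -0.690 -0.364 0.625
outer loop
vertex 2.237 -1.504 0.243
vertex 2.386 -2.01 0.113
vertex 3.463 -1.745 1.456
endloop
endfacet
facet normal -0.356 0.131 -0.925
outer loop
vertex 2.386 -2.01 0.113
vertex 2.897 -1.535 -0.016
vertex 2.835 -2.238 -0.092
endloop
endfacet
facet normal -0.269 -0.881 0.390
outer loop
vertex 2.386 -2.01 0.113
vertex 2.835 -2.238 -0.092
vertex 3.463 -1.745 1.456
endloop
endfacet
facet normal -0.355 0.131 -0.926
outer loop
vertex 2.835 -2.238 -0.092
vertex 2.897 -1.535 -0.016
vertex 3.32 -2.054 -0.252
endloop
endfacet
facet normal 0.389 -0.911 0.132
outer loop
vertex 2.835 -2.238 -0.092
vertex 3.32 -2.054 -0.252
vertex 3.463 -1.745 1.456
endloop
endfacet
facet normal -0.198 0.330 -0.923
outer loop
vertex 2.842 0.144 -0.281
vertex 2.499 0.52 -0.073
vertex 3.036 0.507 -0.193
endloop
endfacet
facet normal 0.875 -0.481 0.058
outer loop
vertex 2.842 0.144 -0.281
vertex 3.036 0.507 -0.193
vertex 2.741 0.12 1.053
endloop
endfacet
facet normal -0.198 0.329 -0.923
outer loop
vertex 3.036 0.507 -0.193
vertex 2.499 0.52 -0.073
vertex 2.915 0.878 -0.035
endloop
endfacet
facet normal 0.941 0.187 0.281
outer loop
vertex 3.036 0.507 -0.193
vertex 2.915 0.878 -0.035
vertex 2.741 0.12 1.053
endloop
endfacet
facet normal -0.197 0.327 -0.924
outer loop
vertex 2.915 0.878 -0.035
vertex 2.499 0.52 -0.073
vertex 2.551 1.04 0.1
endloop
endfacet
facet normal 0.501 0.670 0.547
outer loop
vertex 2.915 0.878 -0.035
vertex 2.551 1.04 0.1
vertex 2.741 0.12 1.053
endloop
endfacet
facet normal -0.198 0.327 -0.924
outer loop
vertex 2.551 1.04 0.1
vertex 2.499 0.52 -0.073
vertex 2.156 0.897 0.134
endloop
endfacet
facet normal -0.189 0.688 0.701
outer loop
vertex 2.551 1.04 0.1
vertex 2.156 0.897 0.134
vertex 2.741 0.12 1.053
endloop
endfacet
facet normal -0.197 0.328 -0.924
outer loop
vertex 2.156 0.897 0.134
vertex 2.499 0.52 -0.073
vertex 1.963 0.534 0.046
endloop
endfacet
facet normal -0.723 0.227 0.652
outer loop
vertex 2.156 0.897 0.134
vertex 1.963 0.534 0.046
vertex 2.741 0.12 1.053
endloop
endfacet
facet normal -0.197 0.327 -0.924
outer loop
vertex 1.963 0.534 0.046
vertex 2.499 0.52 -0.073
vertex 2.083 0.163 -0.111
endloop
endfacet
facet normal -0.790 -0.437 0.430
outer loop
vertex 1.963 0.534 0.046
vertex 2.083 0.163 -0.111
vertex 2.741 0.12 1.053
endloop
endfacet
facet normal -0.198 0.329 -0.923
outer loop
vertex 2.083 0.163 -0.111
vertex 2.499 0.52 -0.073
vertex 2.448 0.001 -0.247
endloop
endfacet
facet normal -0.349 -0.923 0.163
outer loop
vertex 2.083 0.163 -0.111
vertex 2.448 0.001 -0.247
vertex 2.741 0.12 1.053
endloop
endfacet
facet normal -0.199 0.329 -0.923
outer loop
vertex 2.448 0.001 -0.247
vertex 2.499 0.52 -0.073
vertex 2.842 0.144 -0.281
endloop
endfacet
facet normal 0.342 -0.940 0.009
outer loop
vertex 2.448 0.001 -0.247
vertex 2.842 0.144 -0.281
vertex 2.741 0.12 1.053
endloop
endfacet

endsolid
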